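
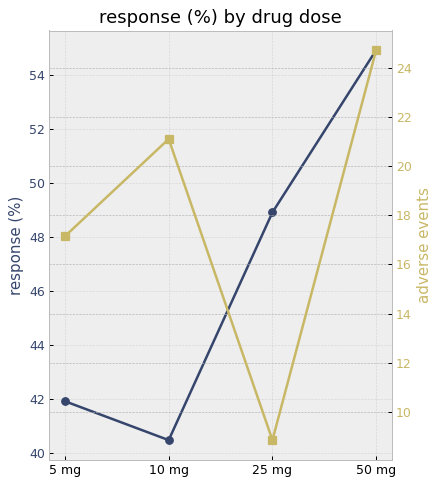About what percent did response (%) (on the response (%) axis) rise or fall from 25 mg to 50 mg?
25 mg ≈ 48, 50 mg ≈ 54; (54 − 48) / 48 ≈ +12.5%.

≈ +12.5%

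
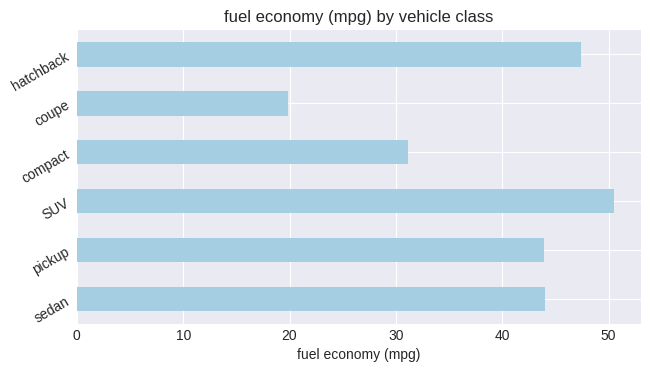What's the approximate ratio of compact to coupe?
≈ 1.5×

compact ≈ 30, coupe ≈ 20; 30/20 ≈ 1.5.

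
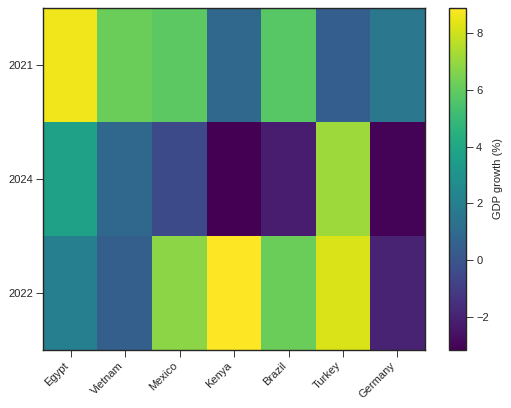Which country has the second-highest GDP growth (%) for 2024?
Top 3 for 2024: Turkey ≈ 8, Egypt ≈ 4, Vietnam ≈ 0.

Egypt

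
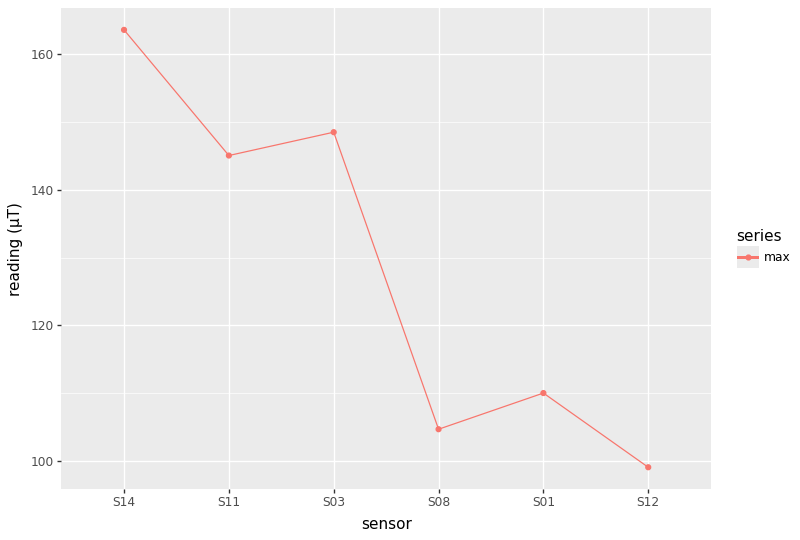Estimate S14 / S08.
≈ 1.6×

S14 ≈ 160, S08 ≈ 100; 160/100 ≈ 1.6.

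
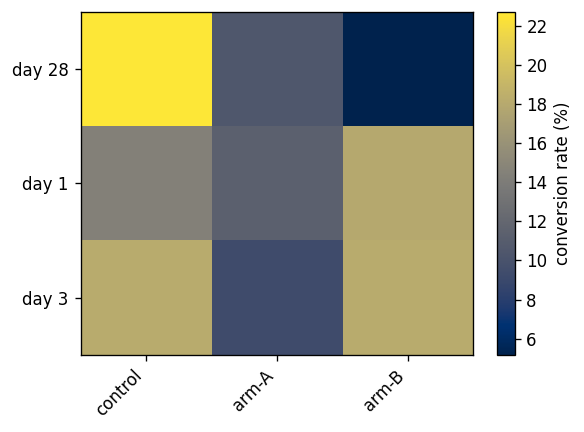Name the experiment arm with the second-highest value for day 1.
control

Top 3 for day 1: arm-B ≈ 18, control ≈ 14, arm-A ≈ 12.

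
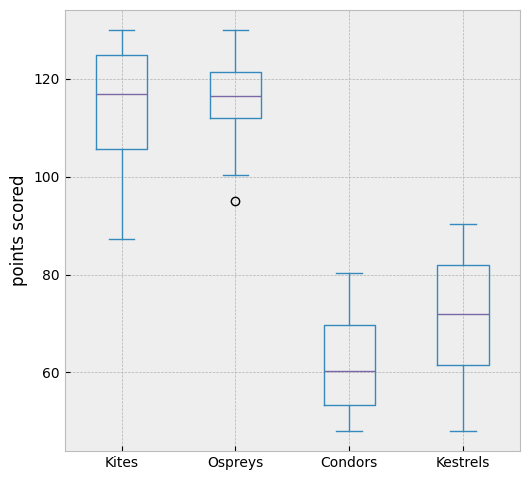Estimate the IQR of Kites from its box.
≈ 20

Q3 ≈ 125, Q1 ≈ 105; IQR ≈ 20.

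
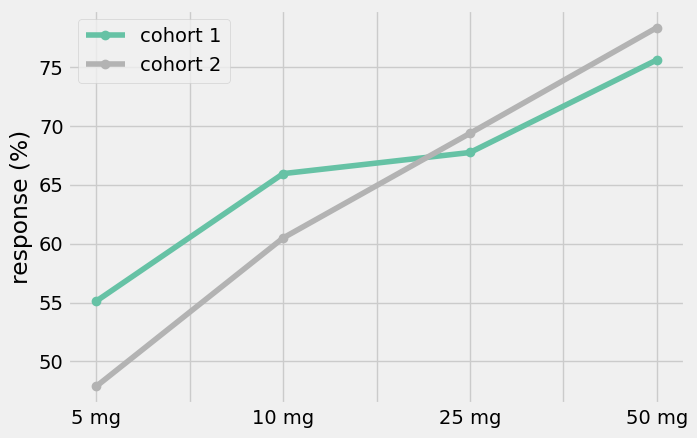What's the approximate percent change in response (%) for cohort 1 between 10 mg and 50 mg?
10 mg ≈ 65, 50 mg ≈ 75; (75 − 65) / 65 ≈ +15.4%.

≈ +15.4%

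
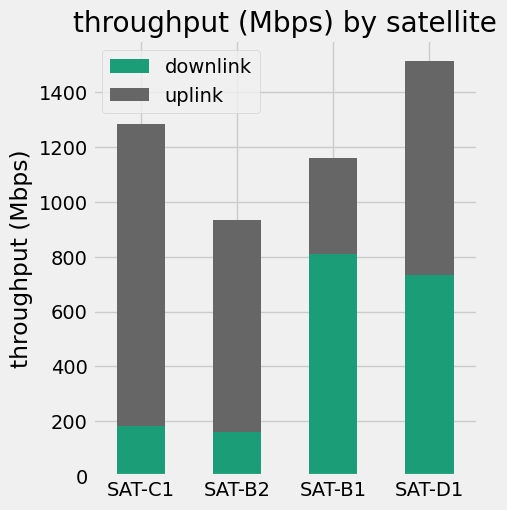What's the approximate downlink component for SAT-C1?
downlink top ≈ 200, bottom ≈ 0; segment ≈ 200.

≈ 200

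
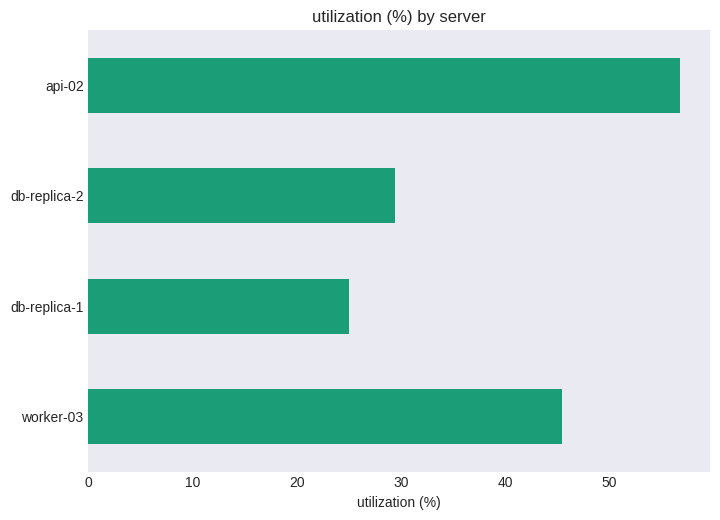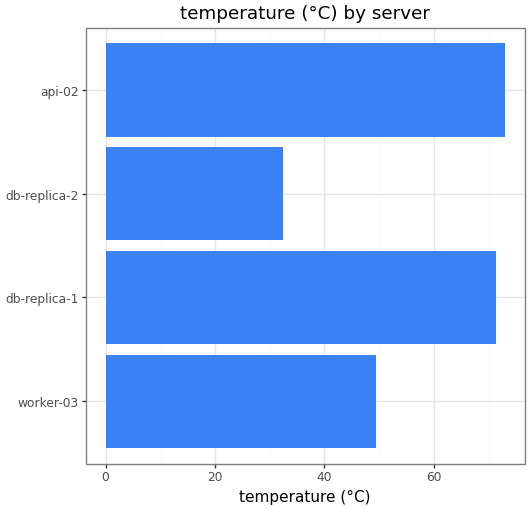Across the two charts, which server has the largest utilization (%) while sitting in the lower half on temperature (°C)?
worker-03

Chart 2 median temperature (°C) ≈ 60; below-median servers: worker-03, db-replica-2. Among those, worker-03 has the highest utilization (%) (≈ 50).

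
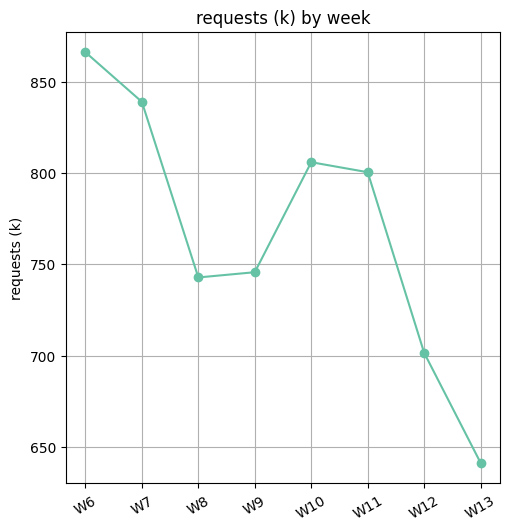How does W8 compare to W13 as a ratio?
≈ 1.16×

W8 ≈ 740, W13 ≈ 640; 740/640 ≈ 1.16.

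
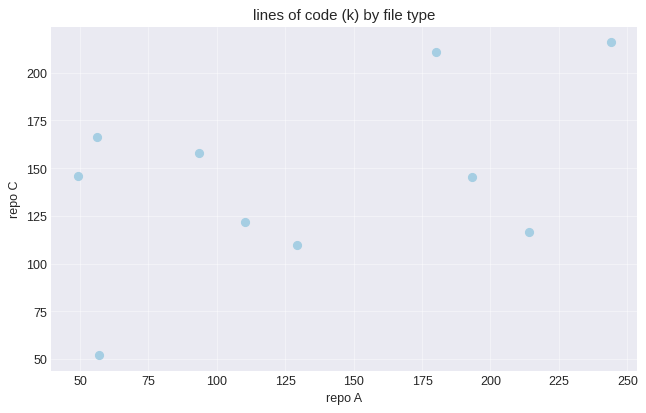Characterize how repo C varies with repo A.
positive, moderate

Points are positively correlated; moderate (|r| ≈ 0.5).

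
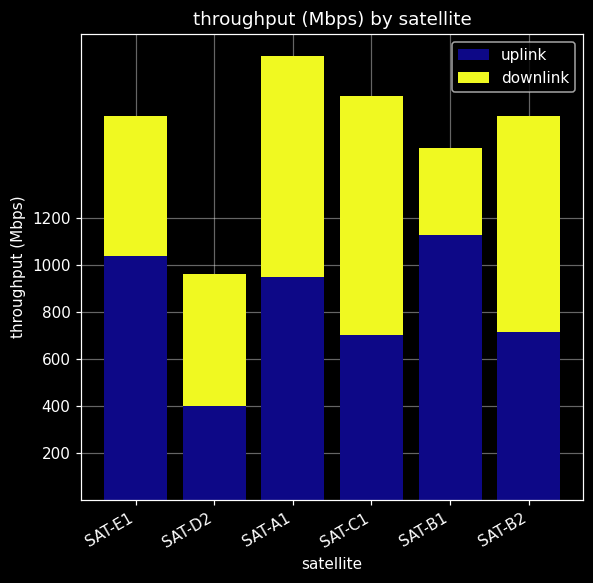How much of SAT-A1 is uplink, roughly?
≈ 1000

uplink top ≈ 1000, bottom ≈ 0; segment ≈ 1000.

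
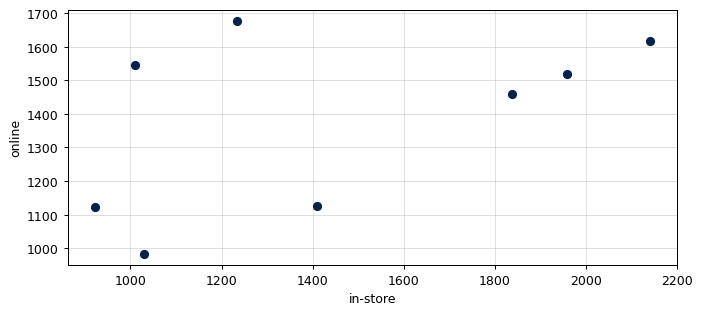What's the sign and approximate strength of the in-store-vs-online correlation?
Points are positively correlated; moderate (|r| ≈ 0.5).

positive, moderate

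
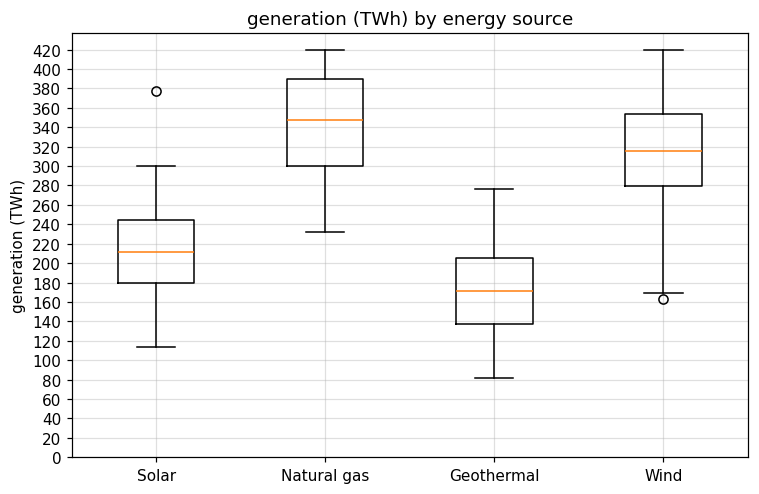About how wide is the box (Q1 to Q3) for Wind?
Q3 ≈ 360, Q1 ≈ 280; IQR ≈ 80.

≈ 80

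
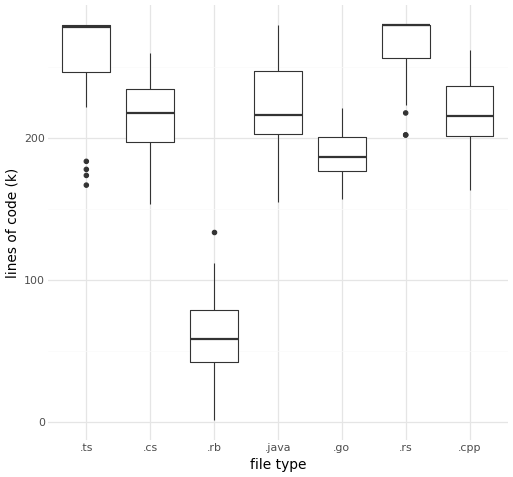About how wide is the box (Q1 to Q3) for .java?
≈ 40

Q3 ≈ 240, Q1 ≈ 200; IQR ≈ 40.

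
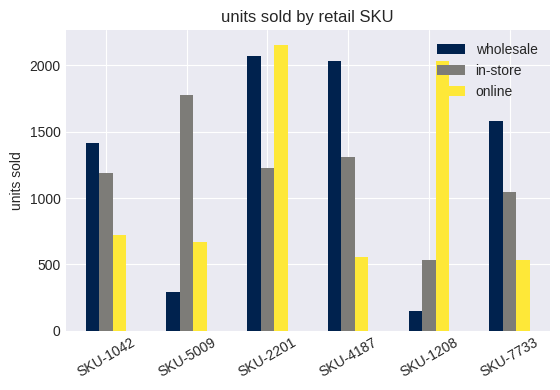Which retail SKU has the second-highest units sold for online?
Top 3 for online: SKU-2201 ≈ 2200, SKU-1208 ≈ 2000, SKU-1042 ≈ 800.

SKU-1208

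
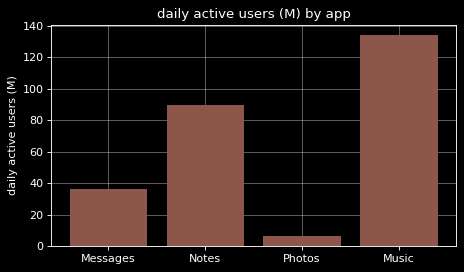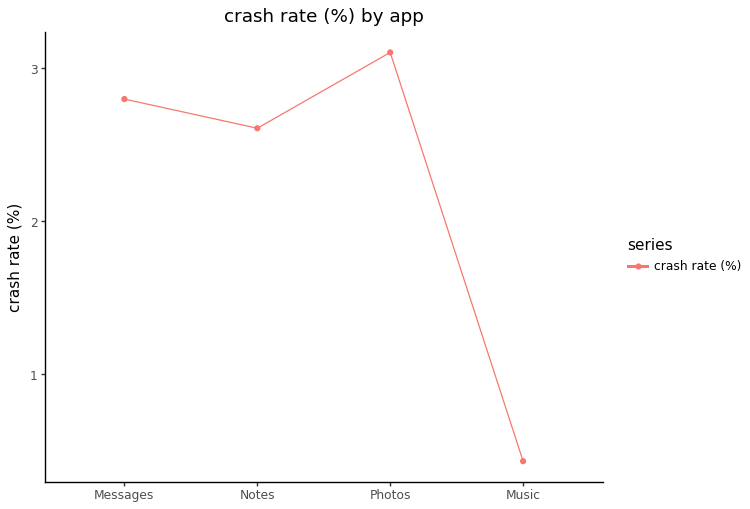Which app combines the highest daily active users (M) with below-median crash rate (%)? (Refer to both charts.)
Chart 2 median crash rate (%) ≈ 2.5; below-median apps: Notes, Music. Among those, Music has the highest daily active users (M) (≈ 140).

Music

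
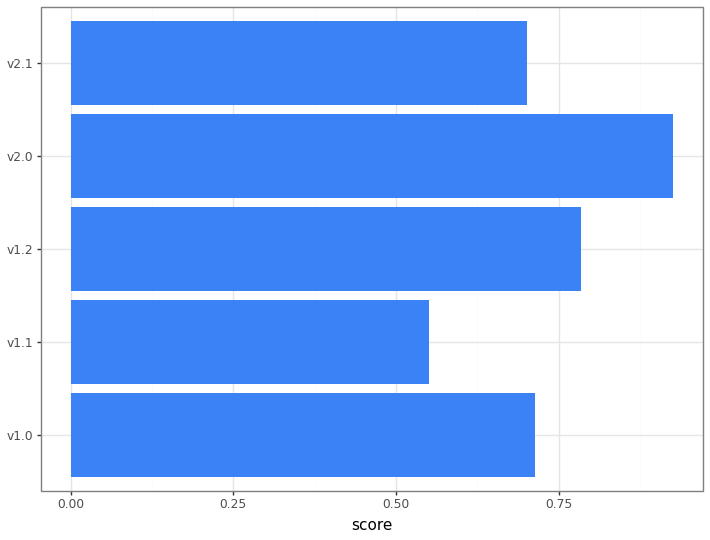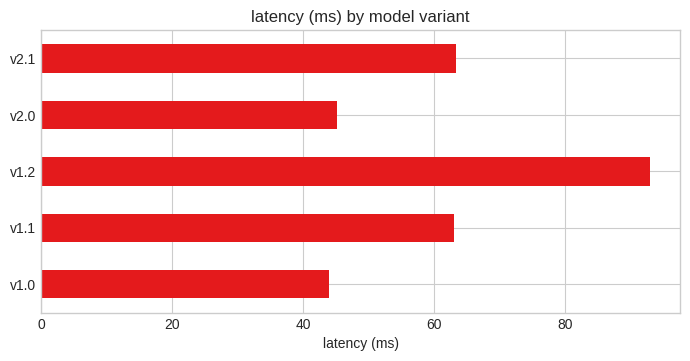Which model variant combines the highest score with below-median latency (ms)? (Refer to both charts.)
v2.0

Chart 2 median latency (ms) ≈ 60; below-median model variants: v1.0, v2.0. Among those, v2.0 has the highest score (≈ 0.9).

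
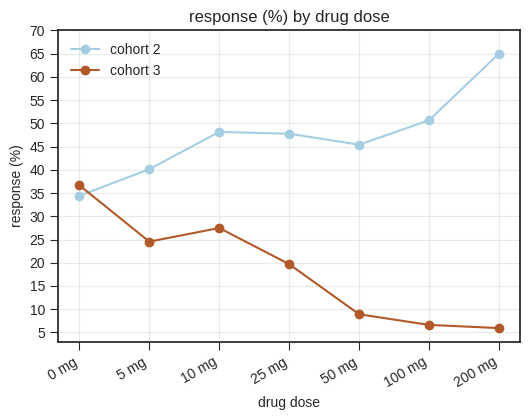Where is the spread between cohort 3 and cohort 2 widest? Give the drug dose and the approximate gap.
200 mg: cohort 3 ≈ 5, cohort 2 ≈ 65 → gap ≈ 60. Next-largest (100 mg) is only ≈ 45.

200 mg, ≈ 60 %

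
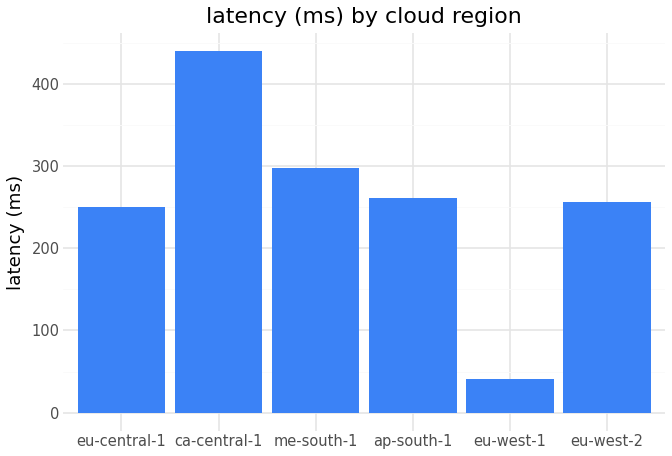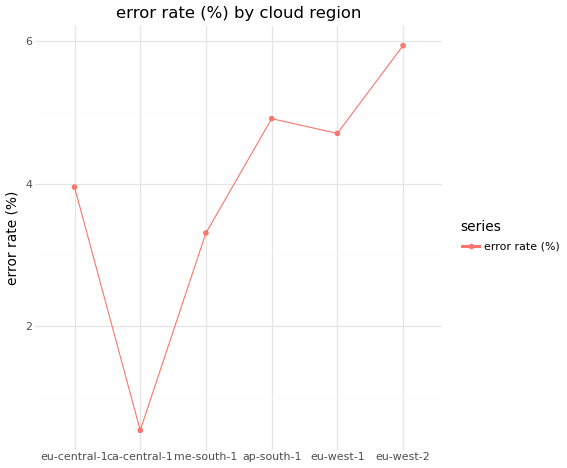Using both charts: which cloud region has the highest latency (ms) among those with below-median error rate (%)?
ca-central-1

Chart 2 median error rate (%) ≈ 4; below-median cloud regions: eu-central-1, ca-central-1, me-south-1. Among those, ca-central-1 has the highest latency (ms) (≈ 450).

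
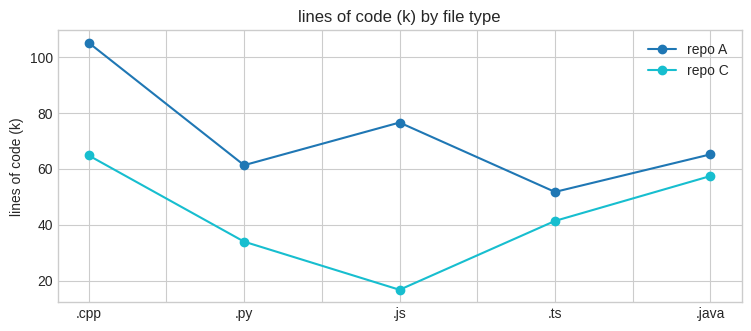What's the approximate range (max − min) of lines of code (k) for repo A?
≈ 60

Max .cpp ≈ 110, min .ts ≈ 50; range ≈ 60.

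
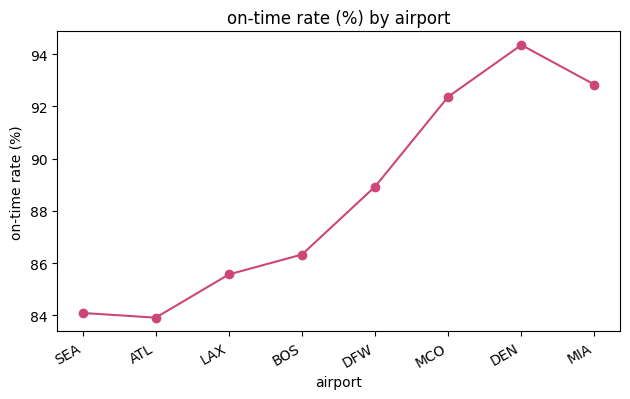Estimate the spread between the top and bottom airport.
≈ 10

Max DEN ≈ 94, min ATL ≈ 84; range ≈ 10.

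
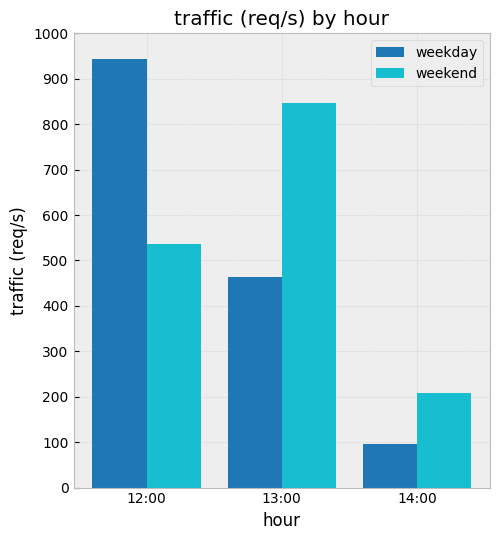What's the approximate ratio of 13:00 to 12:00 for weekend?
≈ 1.6×

13:00 ≈ 800, 12:00 ≈ 500; 800/500 ≈ 1.6.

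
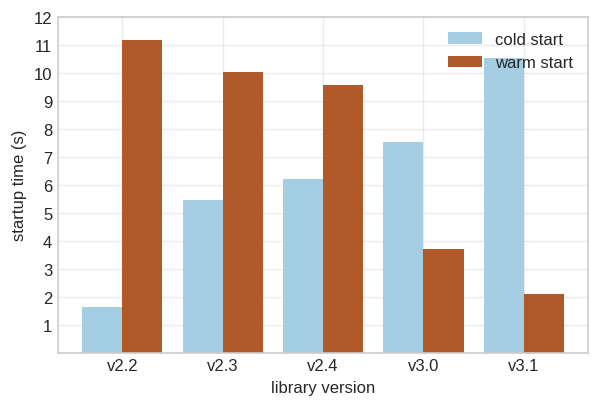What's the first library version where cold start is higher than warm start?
v2.4: cold start ≈ 6 vs warm start ≈ 10 (not yet); v3.0: cold start ≈ 8 vs warm start ≈ 4 (first crossover).

v3.0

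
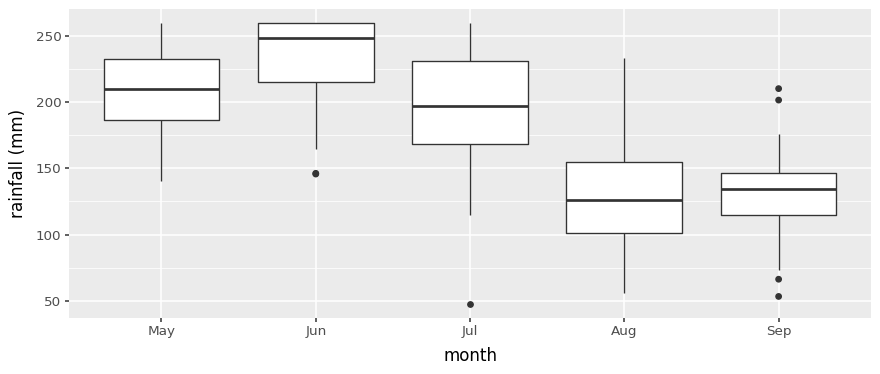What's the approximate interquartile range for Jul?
≈ 60

Q3 ≈ 230, Q1 ≈ 170; IQR ≈ 60.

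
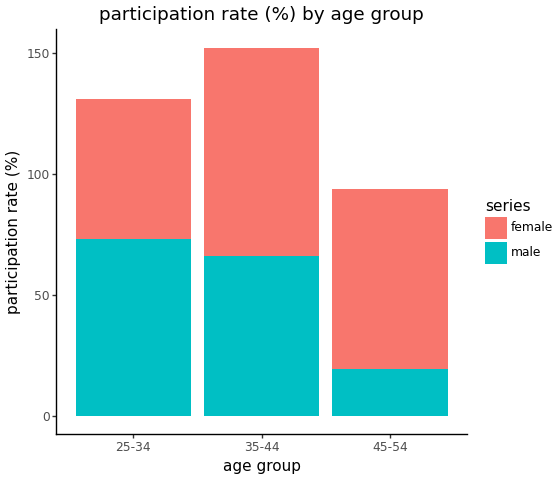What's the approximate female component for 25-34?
female top ≈ 140, bottom ≈ 80; segment ≈ 60.

≈ 60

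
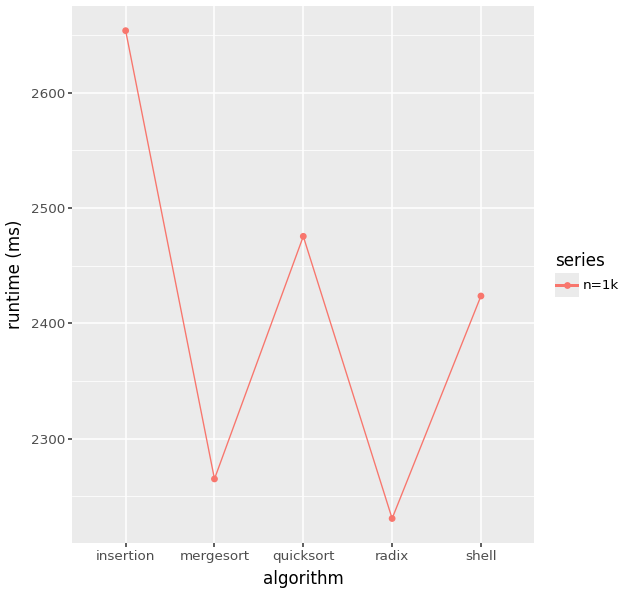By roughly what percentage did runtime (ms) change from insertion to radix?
≈ -15.1%

insertion ≈ 2650, radix ≈ 2250; (2250 − 2650) / 2650 ≈ -15.1%.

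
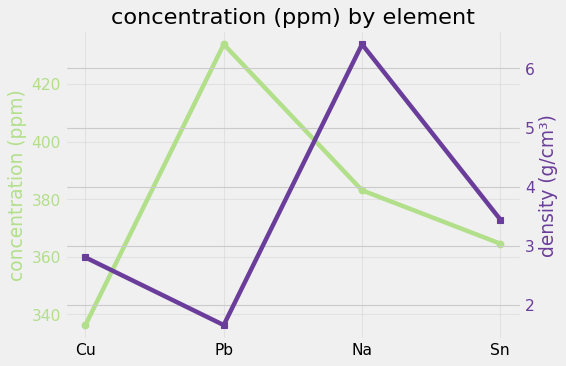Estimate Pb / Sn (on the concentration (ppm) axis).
Pb ≈ 430, Sn ≈ 360; 430/360 ≈ 1.19.

≈ 1.19×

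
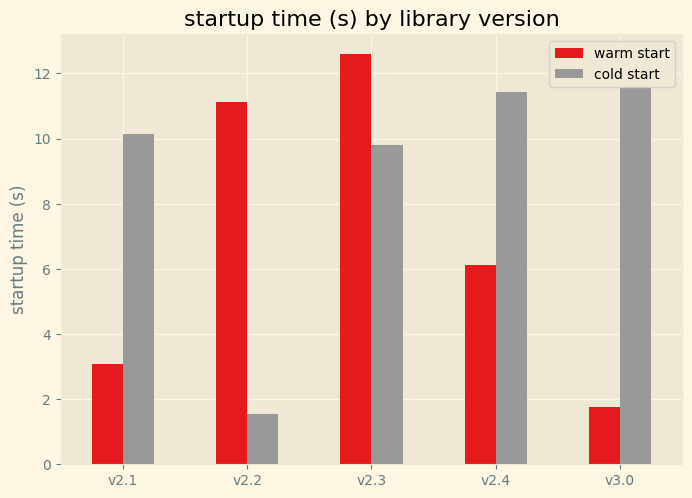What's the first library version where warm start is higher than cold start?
v2.1: warm start ≈ 4 vs cold start ≈ 10 (not yet); v2.2: warm start ≈ 12 vs cold start ≈ 2 (first crossover).

v2.2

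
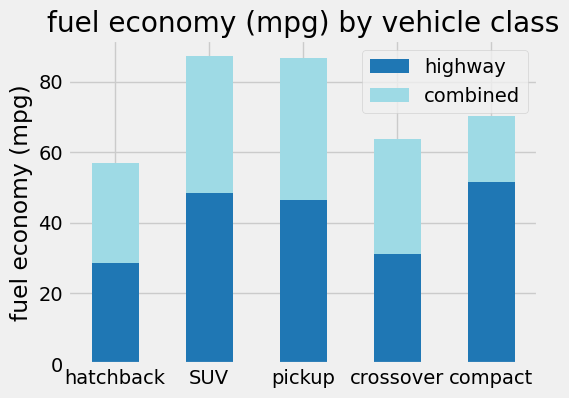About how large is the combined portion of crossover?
≈ 30

combined top ≈ 60, bottom ≈ 30; segment ≈ 30.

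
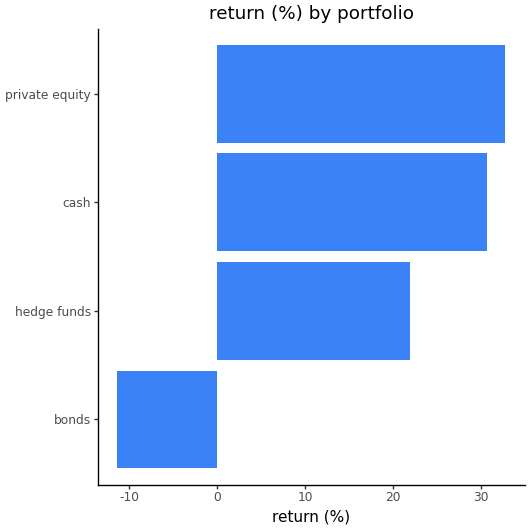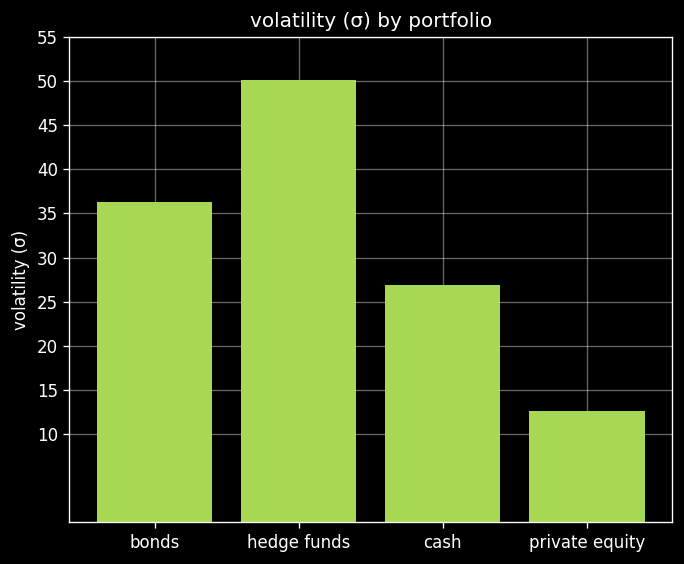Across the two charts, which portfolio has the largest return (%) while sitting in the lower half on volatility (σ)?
private equity

Chart 2 median volatility (σ) ≈ 30; below-median portfolios: cash, private equity. Among those, private equity has the highest return (%) (≈ 35).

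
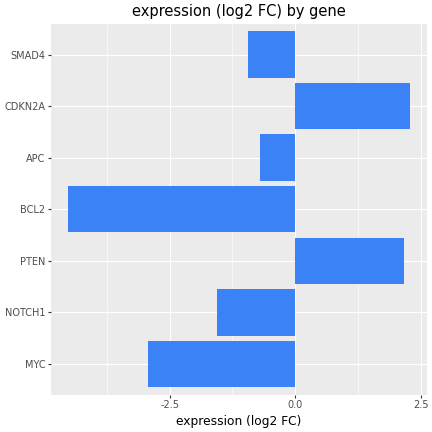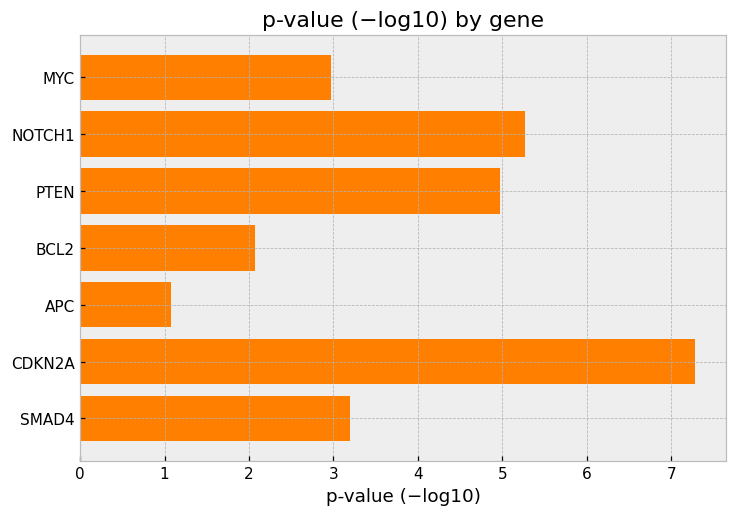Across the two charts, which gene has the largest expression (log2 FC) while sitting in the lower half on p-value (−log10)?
APC

Chart 2 median p-value (−log10) ≈ 3; below-median genes: MYC, BCL2, APC. Among those, APC has the highest expression (log2 FC) (≈ -0.5).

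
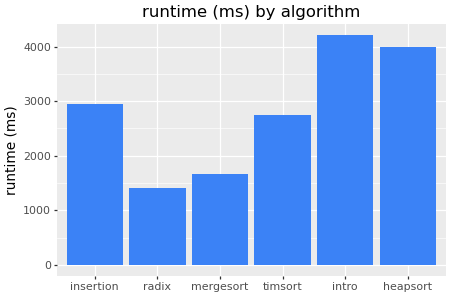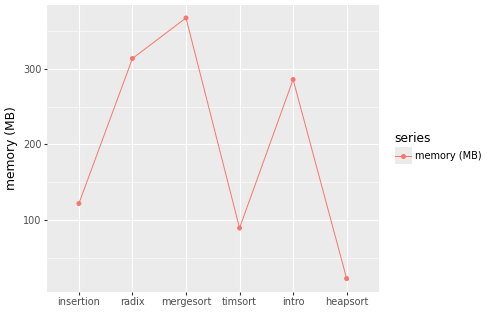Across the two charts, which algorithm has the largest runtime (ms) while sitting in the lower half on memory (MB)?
heapsort

Chart 2 median memory (MB) ≈ 200; below-median algorithms: insertion, timsort, heapsort. Among those, heapsort has the highest runtime (ms) (≈ 4000).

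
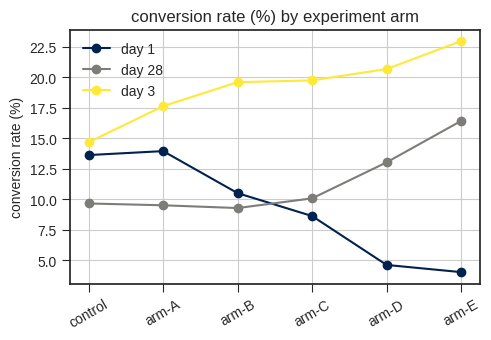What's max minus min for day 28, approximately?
≈ 6

Max arm-E ≈ 16, min arm-B ≈ 10; range ≈ 6.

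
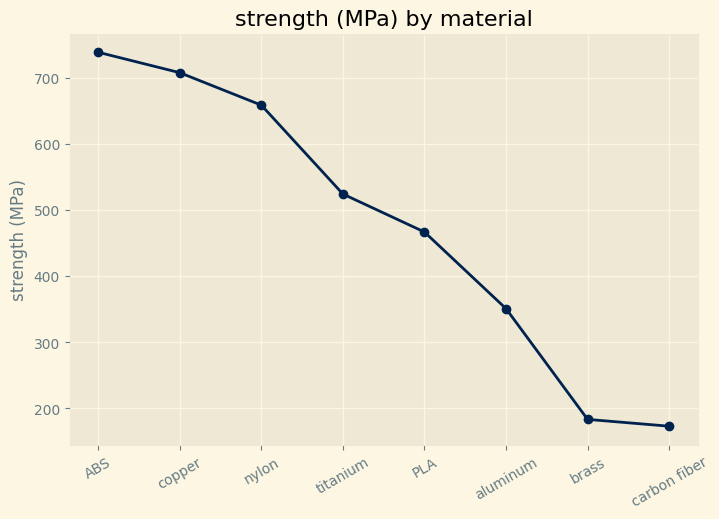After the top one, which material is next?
Top 3: ABS ≈ 750, copper ≈ 700, nylon ≈ 650.

copper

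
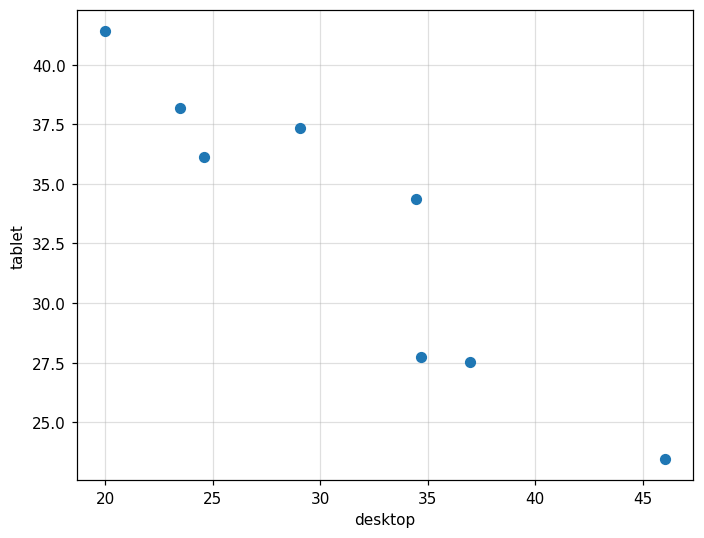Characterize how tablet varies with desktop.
Points are negatively correlated; strong (|r| ≈ 0.9).

negative, strong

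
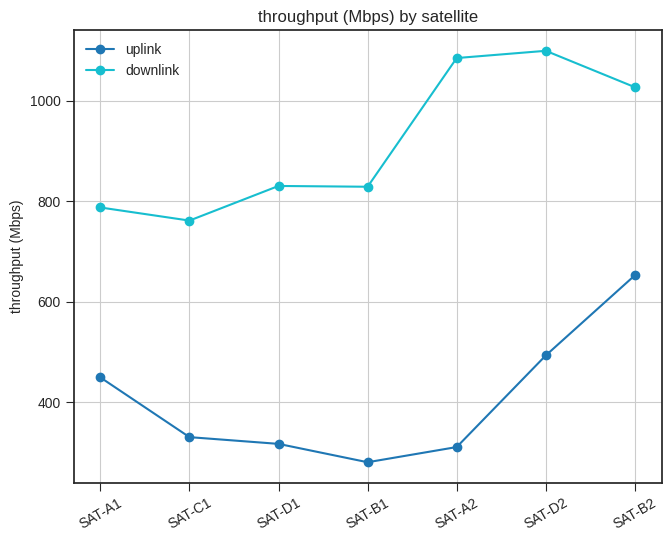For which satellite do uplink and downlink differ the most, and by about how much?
SAT-A2: uplink ≈ 300, downlink ≈ 1100 → gap ≈ 800. Next-largest (SAT-D2) is only ≈ 600.

SAT-A2, ≈ 800 Mbps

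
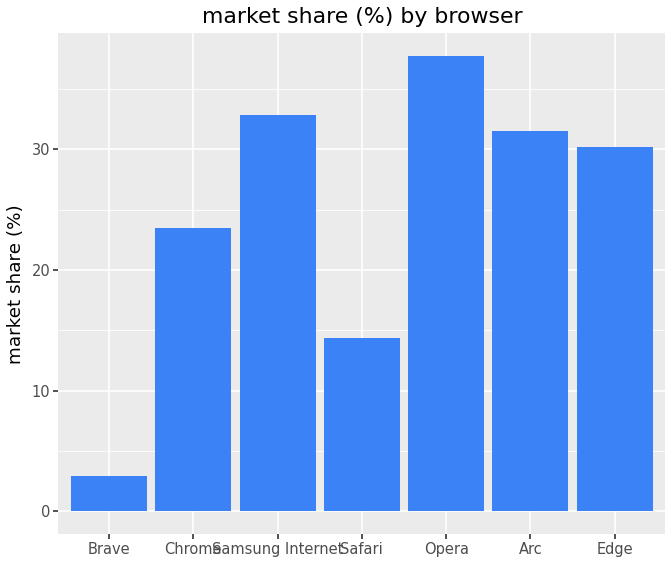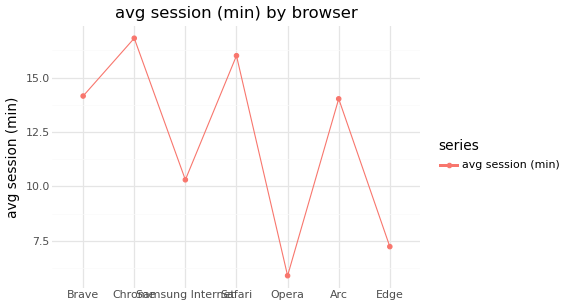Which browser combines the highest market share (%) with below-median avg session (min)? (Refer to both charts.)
Chart 2 median avg session (min) ≈ 14; below-median browsers: Samsung Internet, Opera, Edge. Among those, Opera has the highest market share (%) (≈ 40).

Opera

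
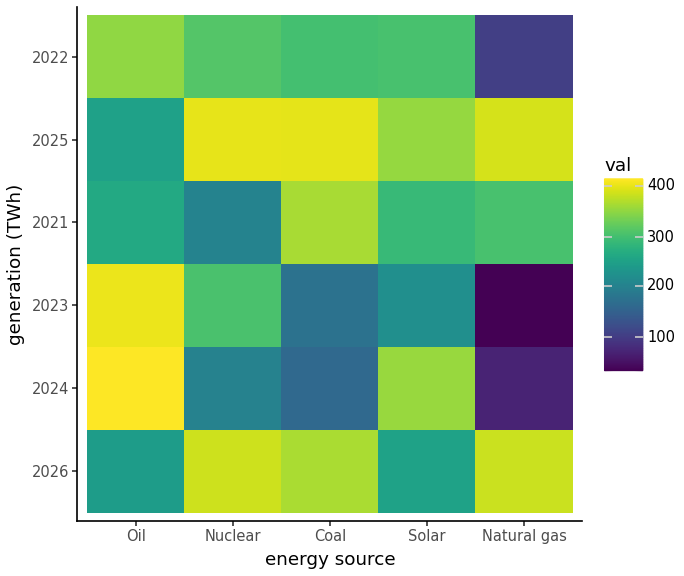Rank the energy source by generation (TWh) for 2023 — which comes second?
Nuclear

Top 3 for 2023: Oil ≈ 400, Nuclear ≈ 300, Solar ≈ 200.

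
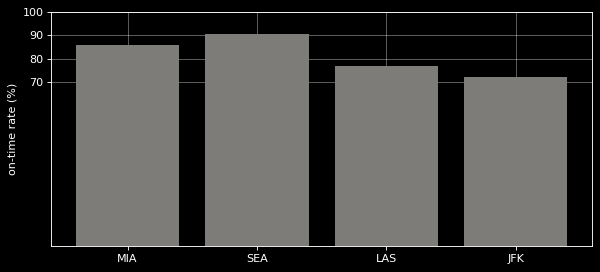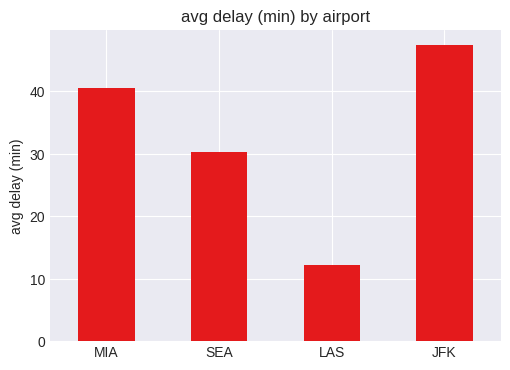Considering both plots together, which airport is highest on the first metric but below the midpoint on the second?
SEA

Chart 2 median avg delay (min) ≈ 35; below-median airports: SEA, LAS. Among those, SEA has the highest on-time rate (%) (≈ 90).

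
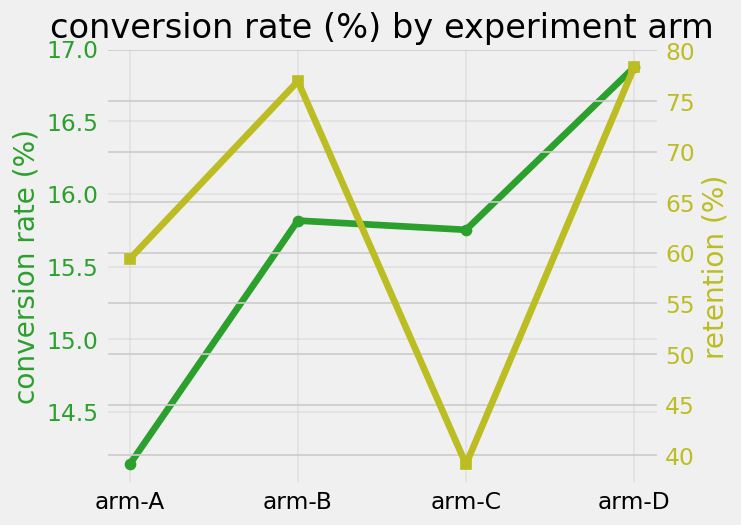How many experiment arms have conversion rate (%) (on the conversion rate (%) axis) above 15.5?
Above 15.5: arm-B, arm-C, arm-D.

3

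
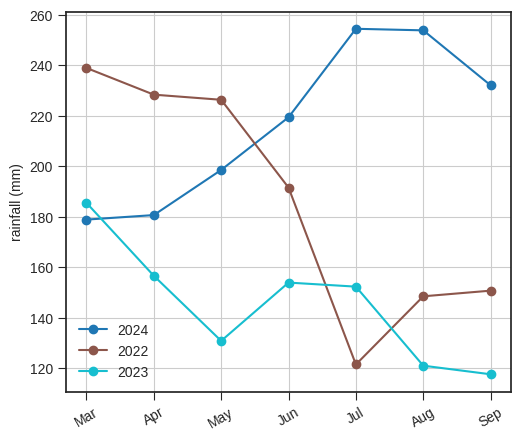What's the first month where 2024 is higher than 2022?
Jun

May: 2024 ≈ 200 vs 2022 ≈ 220 (not yet); Jun: 2024 ≈ 220 vs 2022 ≈ 200 (first crossover).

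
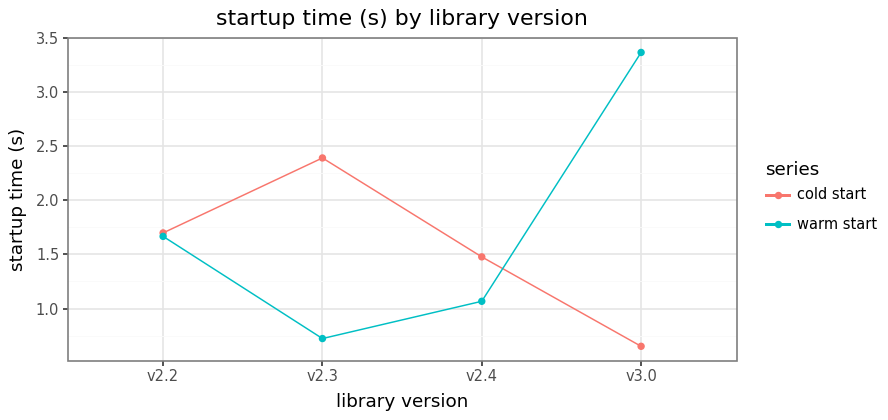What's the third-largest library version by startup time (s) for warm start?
Top 4 for warm start: v3.0 ≈ 3.5, v2.2 ≈ 1.5, v2.4 ≈ 1.0, v2.3 ≈ 0.5.

v2.4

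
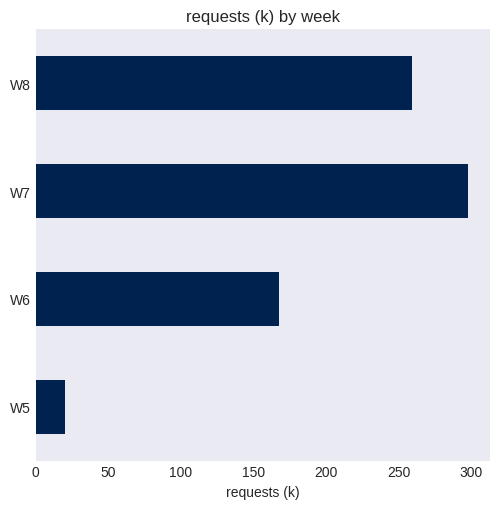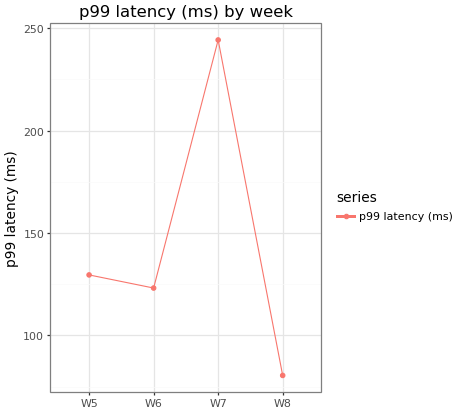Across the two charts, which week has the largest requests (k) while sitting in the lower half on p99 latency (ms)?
Chart 2 median p99 latency (ms) ≈ 125; below-median weeks: W6, W8. Among those, W8 has the highest requests (k) (≈ 250).

W8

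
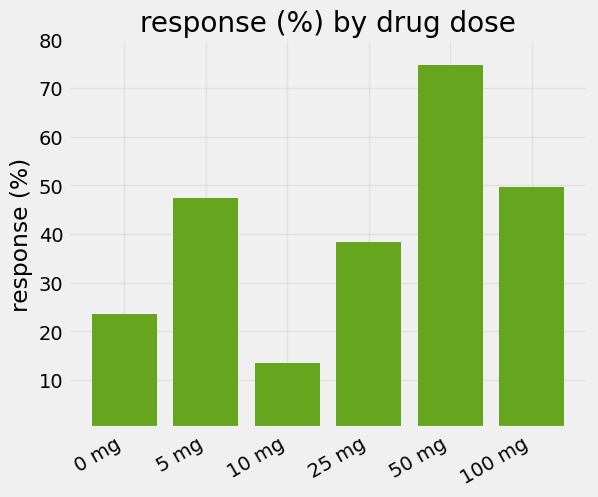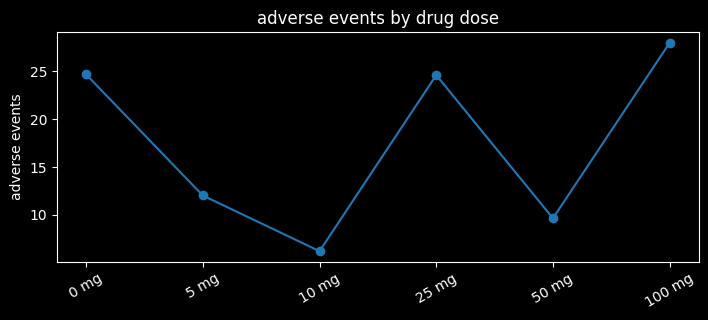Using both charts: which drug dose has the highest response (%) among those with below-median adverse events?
50 mg

Chart 2 median adverse events ≈ 20; below-median drug doses: 5 mg, 10 mg, 50 mg. Among those, 50 mg has the highest response (%) (≈ 70).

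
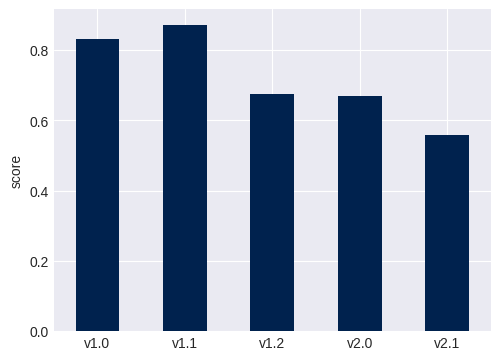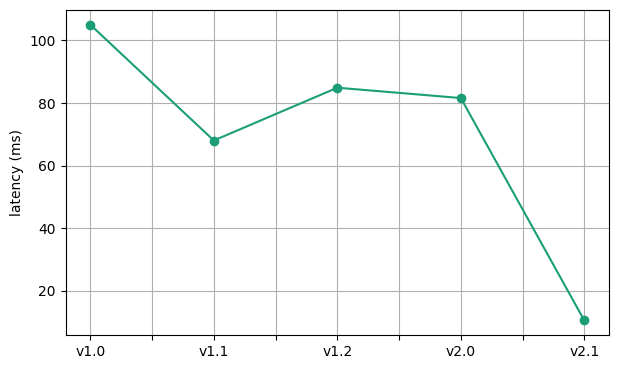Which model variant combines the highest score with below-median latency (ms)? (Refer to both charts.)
Chart 2 median latency (ms) ≈ 80; below-median model variants: v1.1, v2.1. Among those, v1.1 has the highest score (≈ 0.9).

v1.1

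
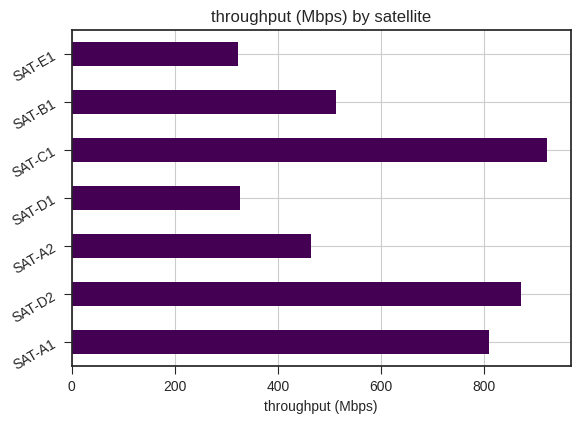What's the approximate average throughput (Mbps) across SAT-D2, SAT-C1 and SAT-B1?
(900 + 900 + 500) / 3 ≈ 767.

≈ 767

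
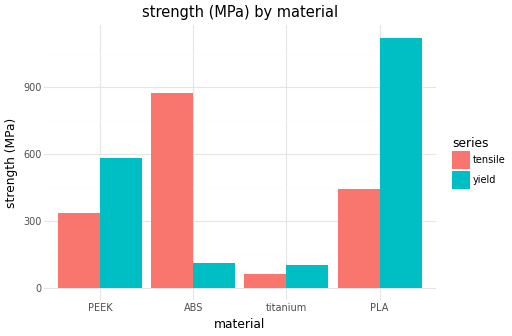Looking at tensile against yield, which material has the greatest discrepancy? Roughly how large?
ABS: tensile ≈ 900, yield ≈ 100 → gap ≈ 800. Next-largest (PLA) is only ≈ 700.

ABS, ≈ 800 MPa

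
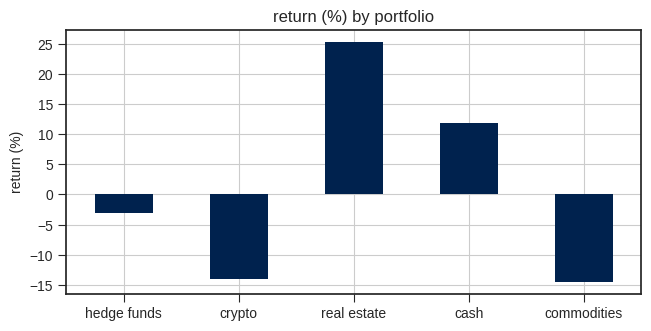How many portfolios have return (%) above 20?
Above 20: real estate.

1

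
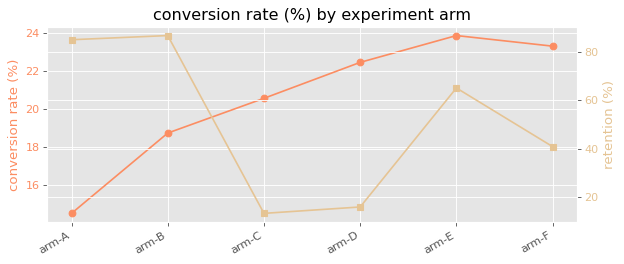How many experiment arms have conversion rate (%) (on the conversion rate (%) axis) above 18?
5

Above 18: arm-B, arm-C, arm-D, arm-E, arm-F.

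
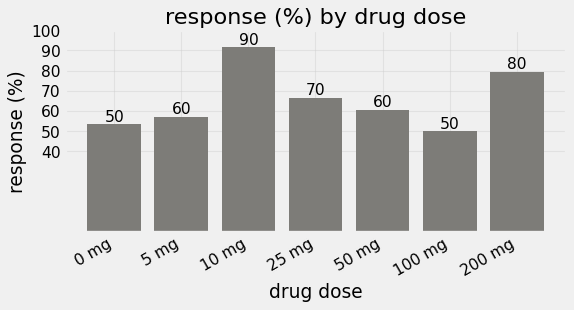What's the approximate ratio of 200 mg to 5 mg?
≈ 1.33×

200 mg ≈ 80, 5 mg ≈ 60; 80/60 ≈ 1.33.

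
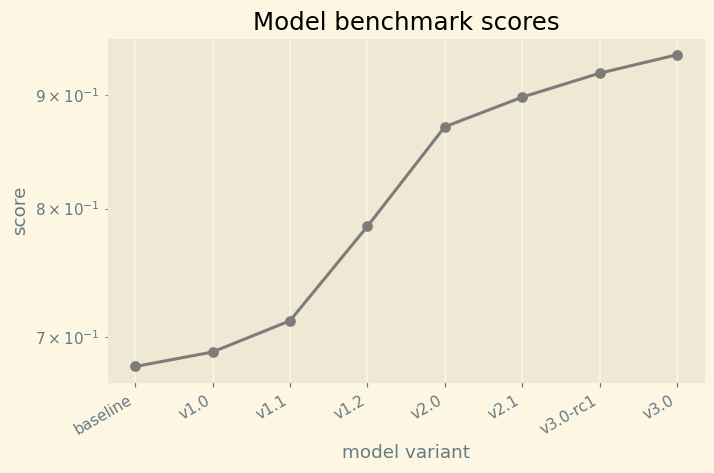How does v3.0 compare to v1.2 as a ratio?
v3.0 ≈ 0.95, v1.2 ≈ 0.80; 0.95/0.80 ≈ 1.19.

≈ 1.19×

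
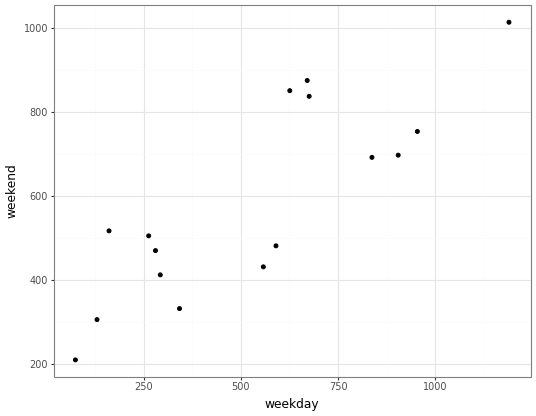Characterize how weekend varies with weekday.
Points are positively correlated; strong (|r| ≈ 0.8).

positive, strong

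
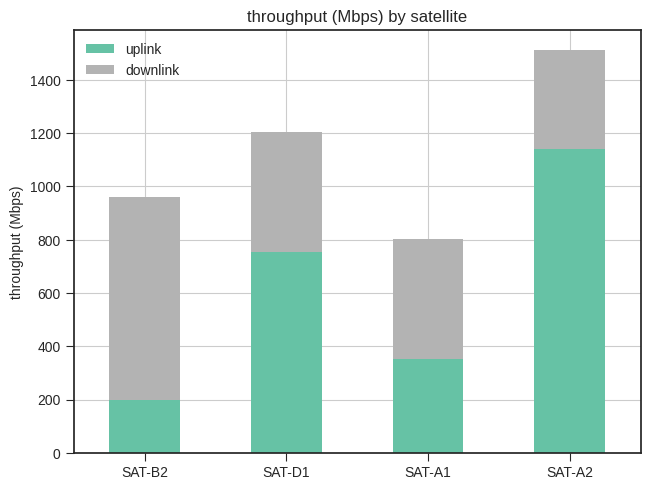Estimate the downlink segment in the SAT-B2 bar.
≈ 800

downlink top ≈ 1000, bottom ≈ 200; segment ≈ 800.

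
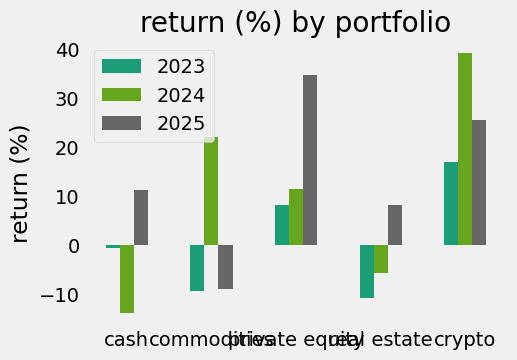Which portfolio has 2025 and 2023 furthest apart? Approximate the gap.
private equity: 2025 ≈ 35, 2023 ≈ 10 → gap ≈ 25. Next-largest (real estate) is only ≈ 20.

private equity, ≈ 25 %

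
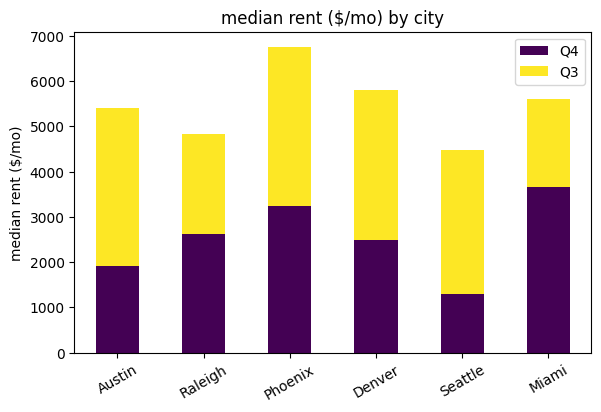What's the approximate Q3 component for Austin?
≈ 3000

Q3 top ≈ 5000, bottom ≈ 2000; segment ≈ 3000.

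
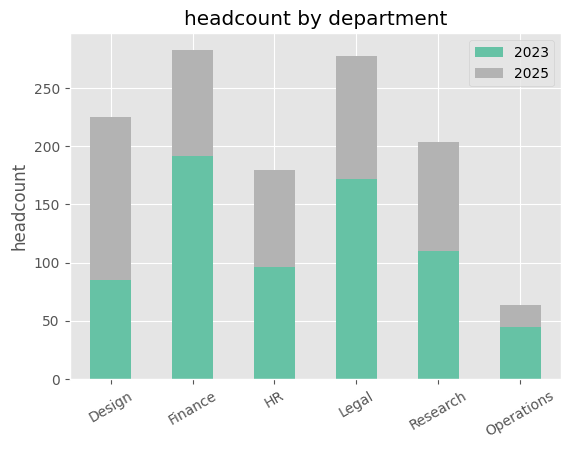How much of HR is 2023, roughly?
≈ 100

2023 top ≈ 100, bottom ≈ 0; segment ≈ 100.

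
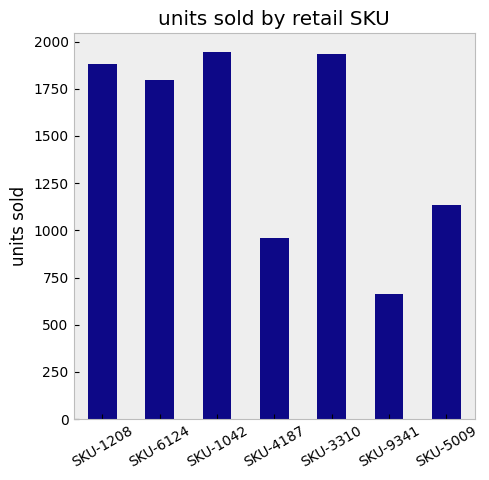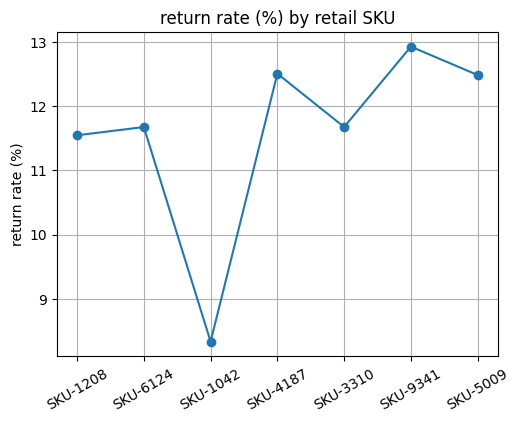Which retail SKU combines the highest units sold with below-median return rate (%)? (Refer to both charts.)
Chart 2 median return rate (%) ≈ 12; below-median retail SKUs: SKU-1208, SKU-6124, SKU-1042. Among those, SKU-1042 has the highest units sold (≈ 2000).

SKU-1042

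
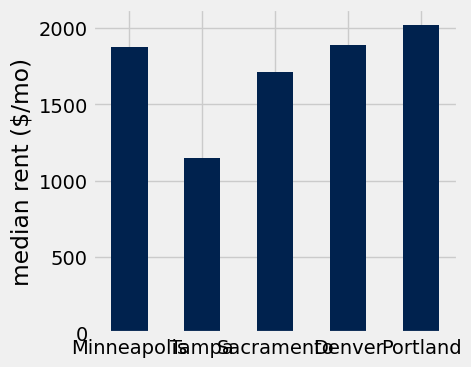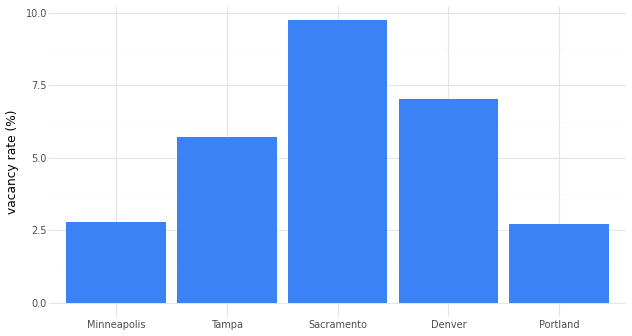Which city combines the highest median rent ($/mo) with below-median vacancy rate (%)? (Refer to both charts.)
Chart 2 median vacancy rate (%) ≈ 6; below-median cities: Minneapolis, Portland. Among those, Portland has the highest median rent ($/mo) (≈ 2000).

Portland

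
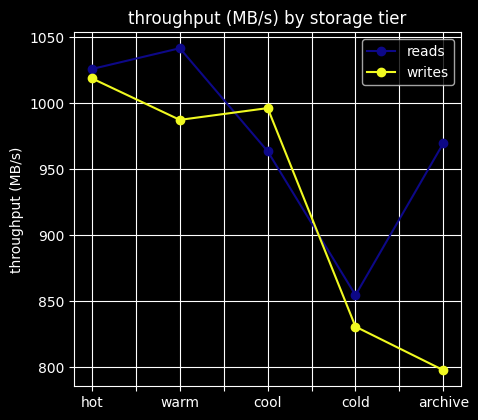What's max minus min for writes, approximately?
≈ 225

Max hot ≈ 1025, min archive ≈ 800; range ≈ 225.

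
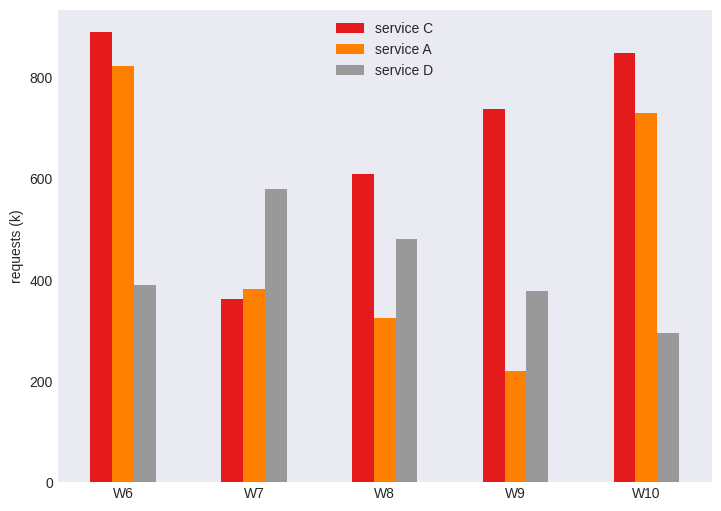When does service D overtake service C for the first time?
W7

W6: service D ≈ 400 vs service C ≈ 900 (not yet); W7: service D ≈ 600 vs service C ≈ 400 (first crossover).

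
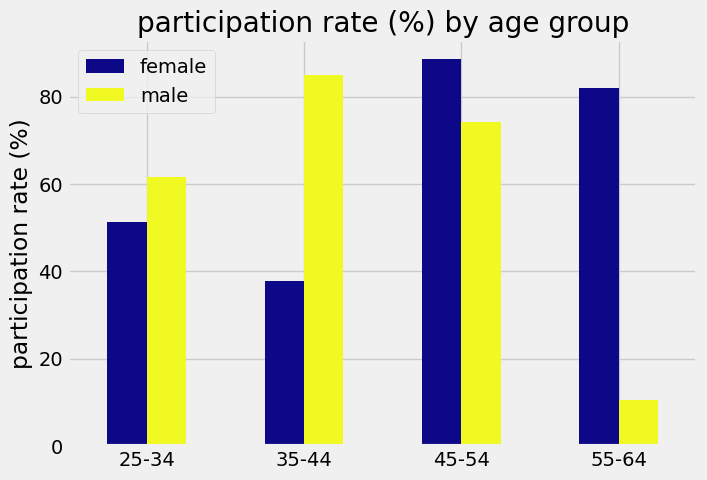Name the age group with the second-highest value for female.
55-64

Top 3 for female: 45-54 ≈ 90, 55-64 ≈ 80, 25-34 ≈ 50.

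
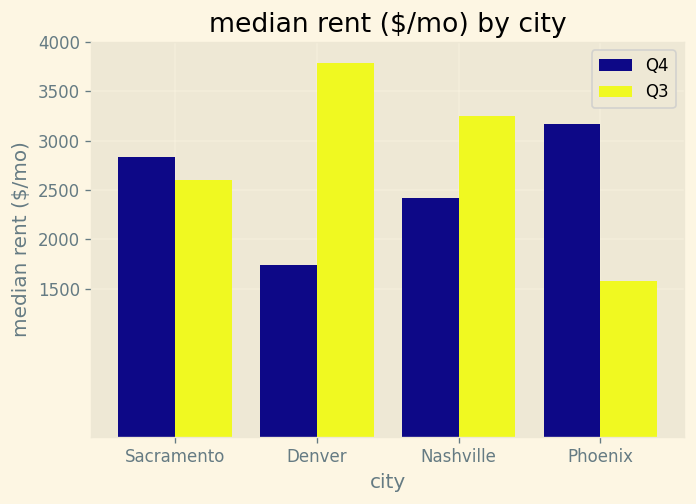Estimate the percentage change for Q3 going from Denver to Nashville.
Denver ≈ 4000, Nashville ≈ 3500; (3500 − 4000) / 4000 ≈ -12.5%.

≈ -12.5%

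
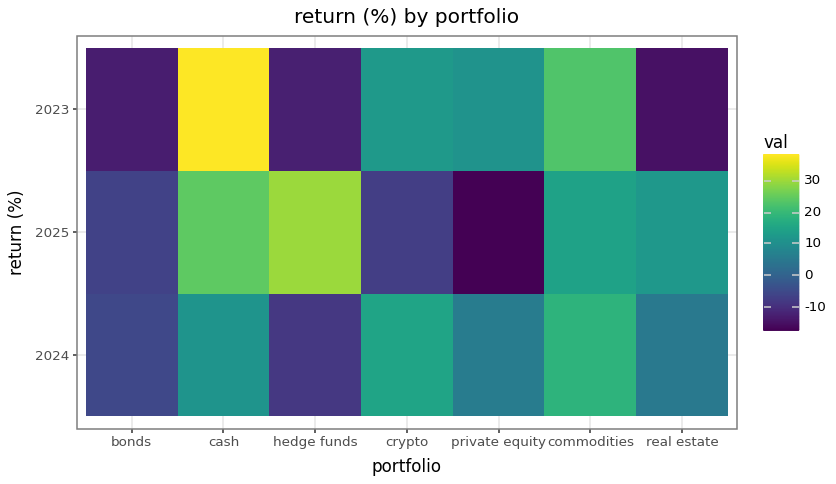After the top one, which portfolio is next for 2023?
Top 3 for 2023: cash ≈ 40, commodities ≈ 25, crypto ≈ 15.

commodities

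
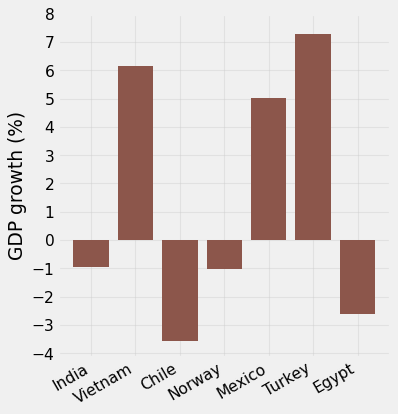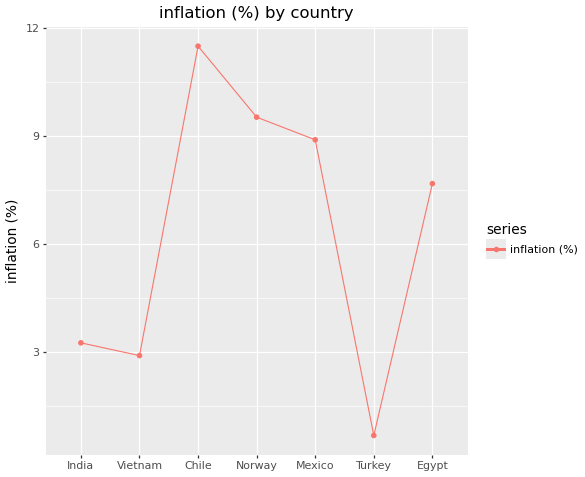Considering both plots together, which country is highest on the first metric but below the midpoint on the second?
Chart 2 median inflation (%) ≈ 8; below-median countries: India, Vietnam, Turkey. Among those, Turkey has the highest GDP growth (%) (≈ 7).

Turkey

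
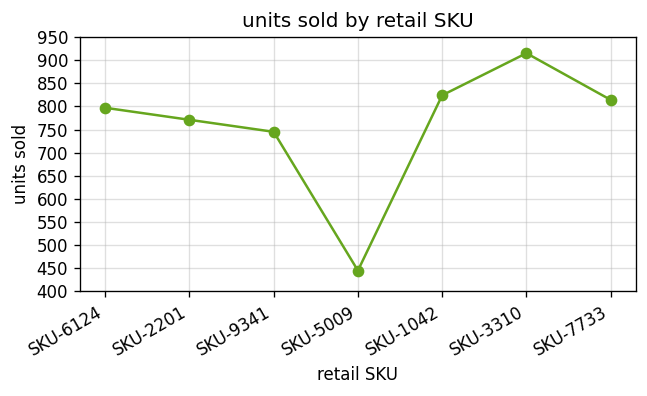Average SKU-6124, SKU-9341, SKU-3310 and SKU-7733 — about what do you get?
(800 + 750 + 900 + 800) / 4 ≈ 812.

≈ 812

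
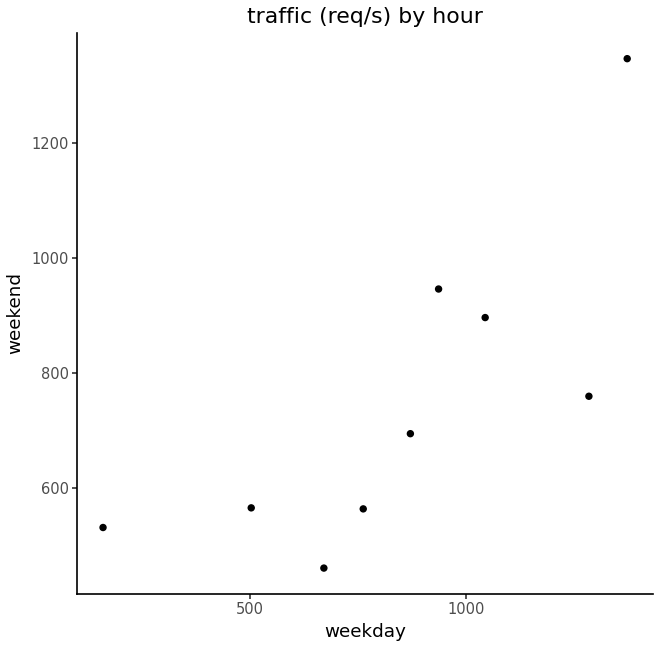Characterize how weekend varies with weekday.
positive, strong

Points are positively correlated; strong (|r| ≈ 0.8).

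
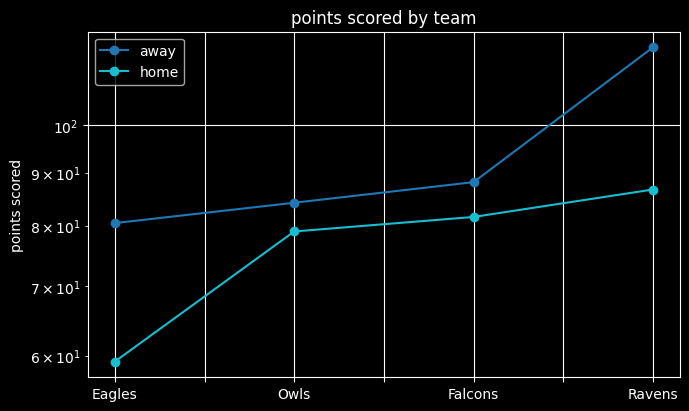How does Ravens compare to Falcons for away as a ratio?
≈ 1.33×

Ravens ≈ 120, Falcons ≈ 90; 120/90 ≈ 1.33.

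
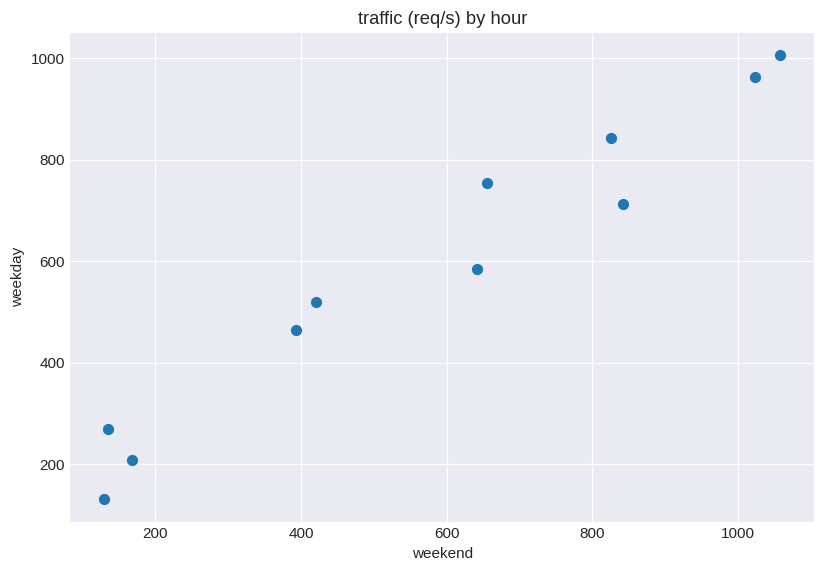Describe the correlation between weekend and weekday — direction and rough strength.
positive, strong

Points are positively correlated; strong (|r| ≈ 1.0).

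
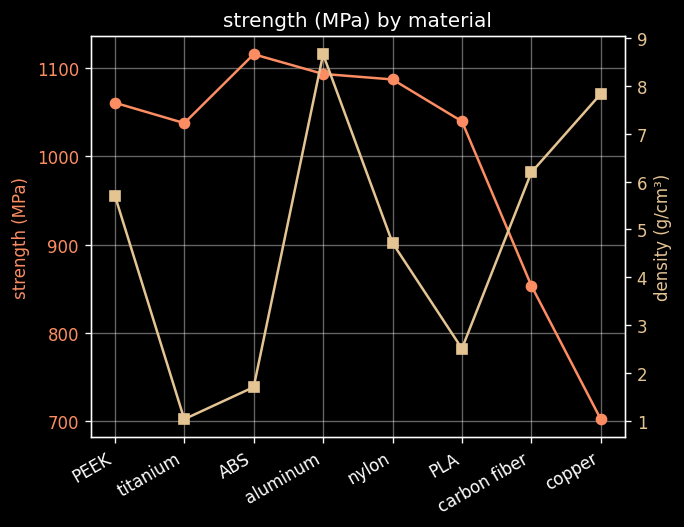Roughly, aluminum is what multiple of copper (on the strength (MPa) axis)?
≈ 1.57×

aluminum ≈ 1100, copper ≈ 700; 1100/700 ≈ 1.57.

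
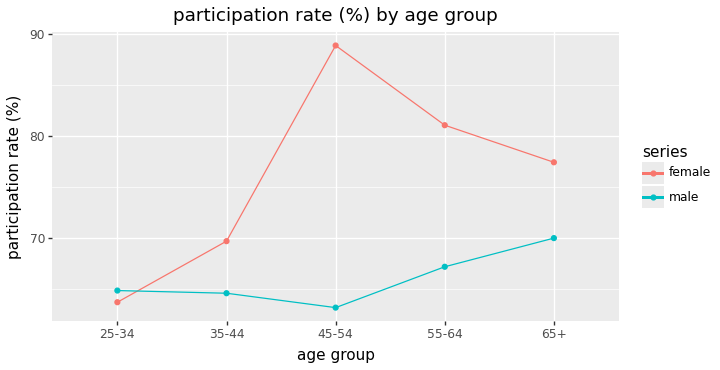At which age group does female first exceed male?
25-34: female ≈ 65 vs male ≈ 65 (not yet); 35-44: female ≈ 70 vs male ≈ 65 (first crossover).

35-44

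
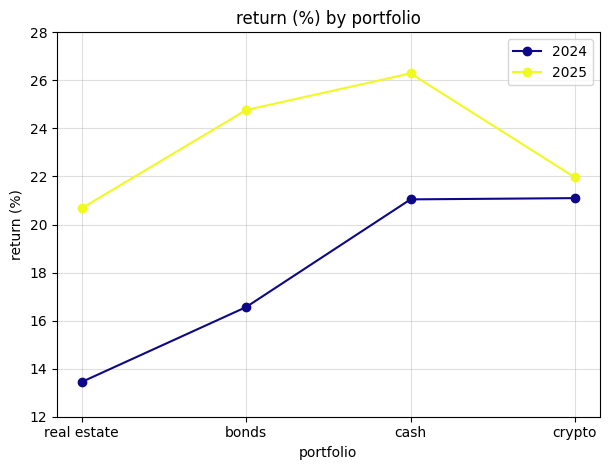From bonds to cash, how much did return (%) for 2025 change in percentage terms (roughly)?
≈ +8.3%

bonds ≈ 24, cash ≈ 26; (26 − 24) / 24 ≈ +8.3%.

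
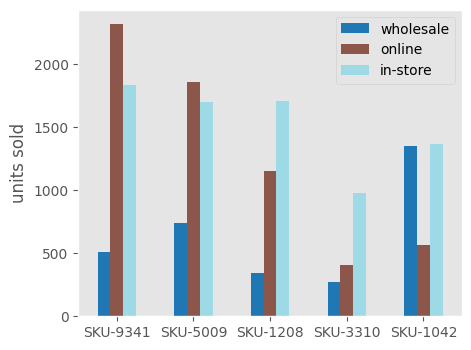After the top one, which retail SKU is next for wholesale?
SKU-5009

Top 3 for wholesale: SKU-1042 ≈ 1400, SKU-5009 ≈ 800, SKU-9341 ≈ 600.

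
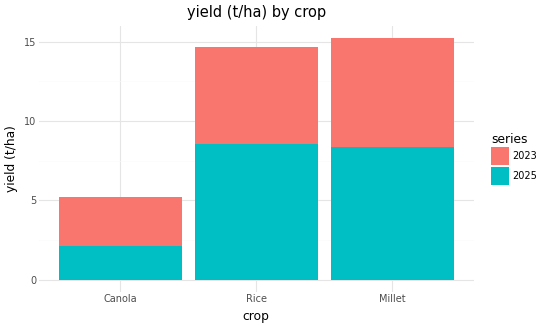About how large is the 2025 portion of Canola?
≈ 2

2025 top ≈ 2, bottom ≈ 0; segment ≈ 2.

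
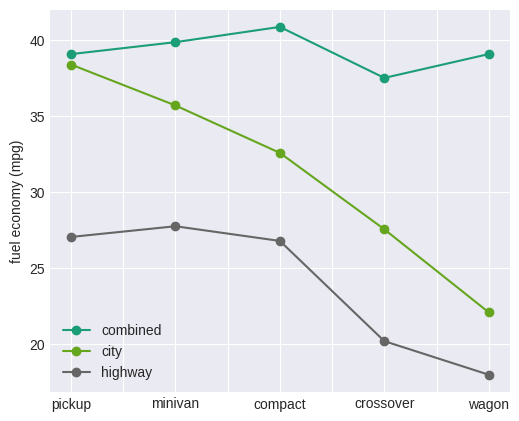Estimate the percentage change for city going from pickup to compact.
≈ -15.8%

pickup ≈ 38, compact ≈ 32; (32 − 38) / 38 ≈ -15.8%.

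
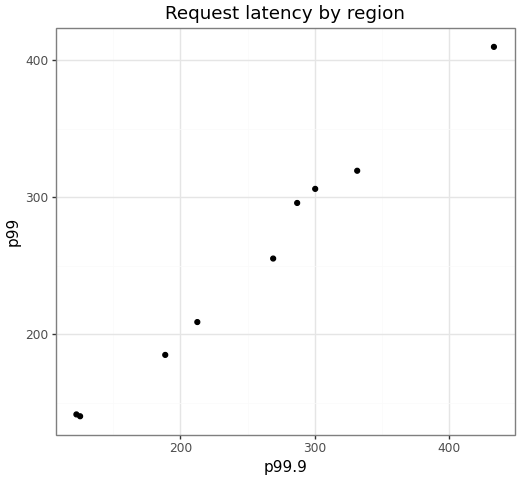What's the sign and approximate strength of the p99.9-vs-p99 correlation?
positive, strong

Points are positively correlated; strong (|r| ≈ 1.0).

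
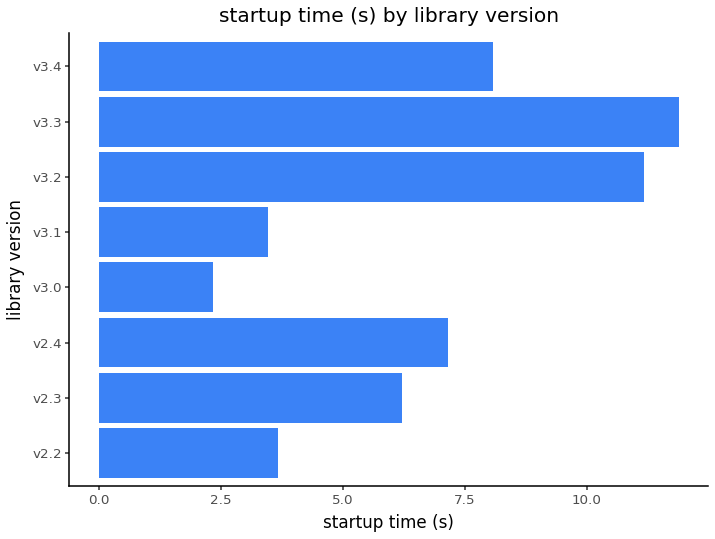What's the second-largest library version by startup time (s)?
Top 3: v3.3 ≈ 12, v3.2 ≈ 11, v3.4 ≈ 8.

v3.2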